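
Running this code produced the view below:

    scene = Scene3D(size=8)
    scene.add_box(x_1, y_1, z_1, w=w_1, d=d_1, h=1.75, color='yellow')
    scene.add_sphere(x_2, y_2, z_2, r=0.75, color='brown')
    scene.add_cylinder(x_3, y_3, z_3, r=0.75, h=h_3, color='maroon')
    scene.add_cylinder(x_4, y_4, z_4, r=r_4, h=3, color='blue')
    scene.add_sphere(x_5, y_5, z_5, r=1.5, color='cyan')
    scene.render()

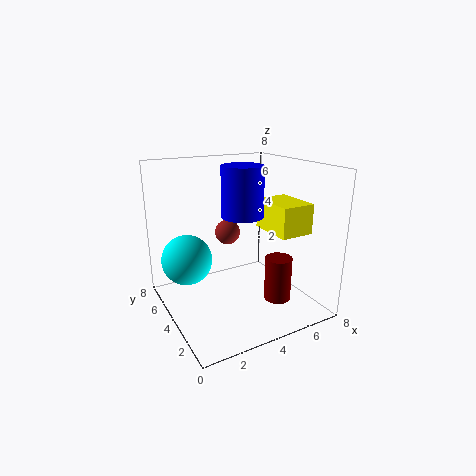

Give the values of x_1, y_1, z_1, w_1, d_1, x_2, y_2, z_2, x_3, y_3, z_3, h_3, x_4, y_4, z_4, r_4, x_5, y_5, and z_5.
x_1 = 6, y_1 = 2.5, z_1 = 4, w_1 = 2, d_1 = 2.75, x_2 = 4.25, y_2 = 5.75, z_2 = 3.75, x_3 = 5.75, y_3 = 2.5, z_3 = 0.5, h_3 = 2.5, x_4 = 5, y_4 = 5.25, z_4 = 4.75, r_4 = 1.25, x_5 = 1.75, y_5 = 6.25, z_5 = 2.25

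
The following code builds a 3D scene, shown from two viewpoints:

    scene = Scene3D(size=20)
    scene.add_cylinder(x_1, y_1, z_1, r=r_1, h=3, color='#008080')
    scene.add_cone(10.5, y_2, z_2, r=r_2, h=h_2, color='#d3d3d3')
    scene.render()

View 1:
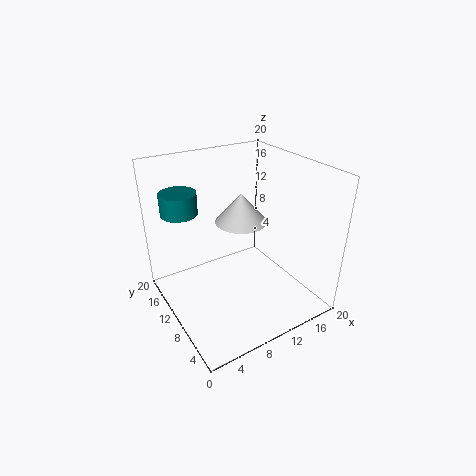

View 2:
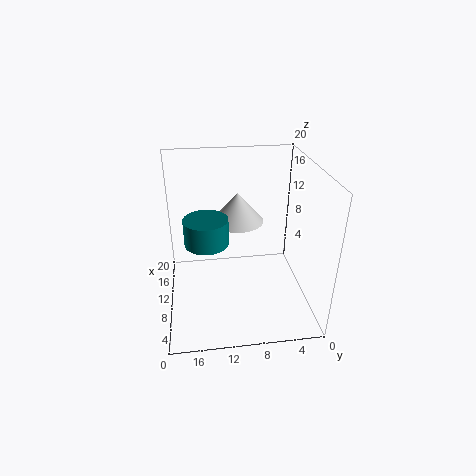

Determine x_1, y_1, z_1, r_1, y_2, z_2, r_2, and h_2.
x_1 = 3.5; y_1 = 14.5; z_1 = 13.5; r_1 = 2.5; y_2 = 10; z_2 = 12.5; r_2 = 3.5; h_2 = 4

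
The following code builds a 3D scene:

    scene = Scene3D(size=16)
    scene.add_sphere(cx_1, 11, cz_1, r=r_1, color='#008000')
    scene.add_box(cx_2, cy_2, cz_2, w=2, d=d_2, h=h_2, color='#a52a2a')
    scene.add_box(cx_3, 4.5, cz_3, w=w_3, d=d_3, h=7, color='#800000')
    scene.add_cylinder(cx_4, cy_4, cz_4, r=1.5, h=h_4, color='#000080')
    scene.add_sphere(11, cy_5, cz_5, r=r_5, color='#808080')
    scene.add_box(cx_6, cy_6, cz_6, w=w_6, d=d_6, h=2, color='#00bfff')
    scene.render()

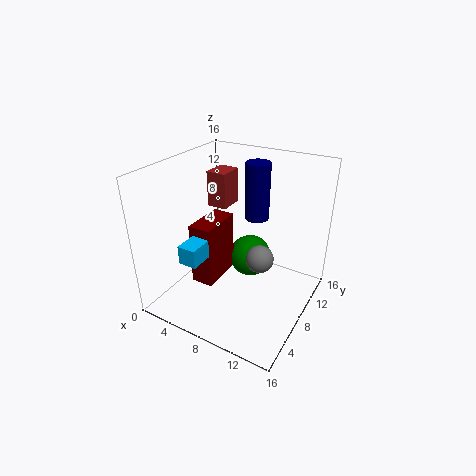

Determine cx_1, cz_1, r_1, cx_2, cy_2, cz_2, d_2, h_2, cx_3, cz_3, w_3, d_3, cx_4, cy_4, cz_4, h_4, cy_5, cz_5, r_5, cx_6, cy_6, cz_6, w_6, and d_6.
cx_1 = 8
cz_1 = 4
r_1 = 2.5
cx_2 = 6
cy_2 = 5.5
cz_2 = 12.5
d_2 = 2.5
h_2 = 3.5
cx_3 = 4
cz_3 = 3
w_3 = 2.5
d_3 = 5
cx_4 = 7.5
cy_4 = 13.5
cz_4 = 8
h_4 = 7
cy_5 = 7.5
cz_5 = 6.5
r_5 = 1.5
cx_6 = 4.5
cy_6 = 2
cz_6 = 7
w_6 = 2
d_6 = 4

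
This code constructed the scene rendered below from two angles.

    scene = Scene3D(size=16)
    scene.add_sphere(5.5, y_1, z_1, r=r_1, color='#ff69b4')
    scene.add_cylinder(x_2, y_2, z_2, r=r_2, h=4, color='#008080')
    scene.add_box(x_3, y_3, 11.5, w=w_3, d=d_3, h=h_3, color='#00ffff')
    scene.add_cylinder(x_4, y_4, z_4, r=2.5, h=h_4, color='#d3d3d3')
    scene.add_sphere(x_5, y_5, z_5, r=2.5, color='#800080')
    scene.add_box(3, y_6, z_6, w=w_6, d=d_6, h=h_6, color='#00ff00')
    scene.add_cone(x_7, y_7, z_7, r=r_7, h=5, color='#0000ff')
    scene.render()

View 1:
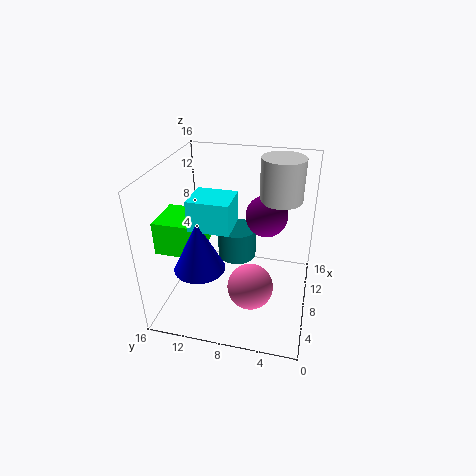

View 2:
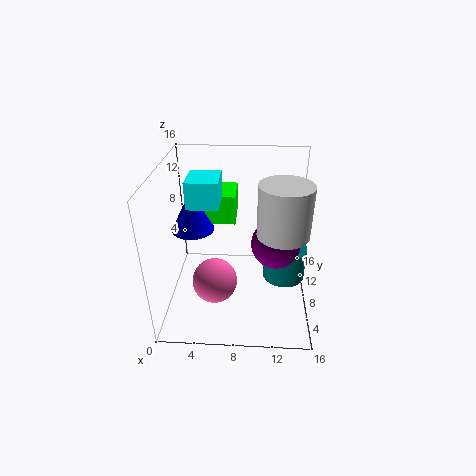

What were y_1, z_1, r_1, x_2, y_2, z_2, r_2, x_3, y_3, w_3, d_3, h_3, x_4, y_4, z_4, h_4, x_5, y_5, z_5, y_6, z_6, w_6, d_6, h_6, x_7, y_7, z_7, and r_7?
y_1 = 6; z_1 = 3.5; r_1 = 2.5; x_2 = 13.5; y_2 = 9.5; z_2 = 2; r_2 = 2.5; x_3 = 2.5; y_3 = 7.5; w_3 = 3.5; d_3 = 4; h_3 = 3; x_4 = 12.5; y_4 = 4; z_4 = 11; h_4 = 5; x_5 = 12; y_5 = 5.5; z_5 = 9; y_6 = 11; z_6 = 8; w_6 = 4.5; d_6 = 4.5; h_6 = 3.5; x_7 = 2.5; y_7 = 10.5; z_7 = 7.5; r_7 = 2.5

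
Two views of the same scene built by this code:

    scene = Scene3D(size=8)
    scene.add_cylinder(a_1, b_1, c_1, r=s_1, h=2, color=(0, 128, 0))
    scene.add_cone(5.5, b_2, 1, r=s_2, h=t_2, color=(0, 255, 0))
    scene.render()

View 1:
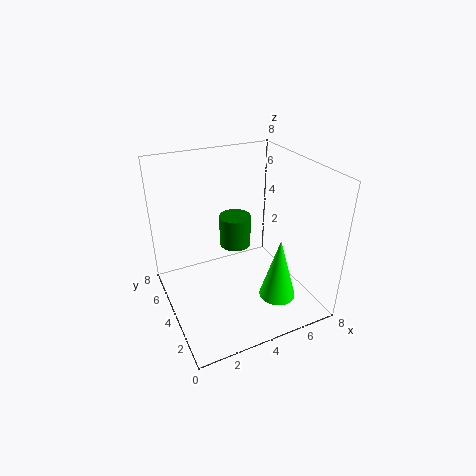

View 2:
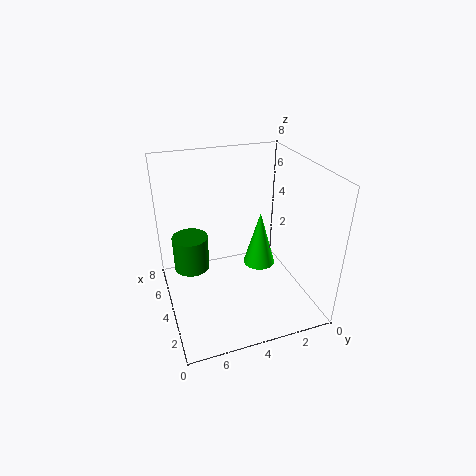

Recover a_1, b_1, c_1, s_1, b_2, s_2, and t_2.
a_1 = 5
b_1 = 6.5
c_1 = 2
s_1 = 1
b_2 = 2
s_2 = 1
t_2 = 3.5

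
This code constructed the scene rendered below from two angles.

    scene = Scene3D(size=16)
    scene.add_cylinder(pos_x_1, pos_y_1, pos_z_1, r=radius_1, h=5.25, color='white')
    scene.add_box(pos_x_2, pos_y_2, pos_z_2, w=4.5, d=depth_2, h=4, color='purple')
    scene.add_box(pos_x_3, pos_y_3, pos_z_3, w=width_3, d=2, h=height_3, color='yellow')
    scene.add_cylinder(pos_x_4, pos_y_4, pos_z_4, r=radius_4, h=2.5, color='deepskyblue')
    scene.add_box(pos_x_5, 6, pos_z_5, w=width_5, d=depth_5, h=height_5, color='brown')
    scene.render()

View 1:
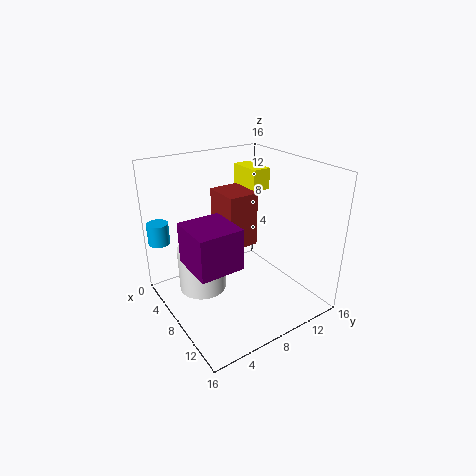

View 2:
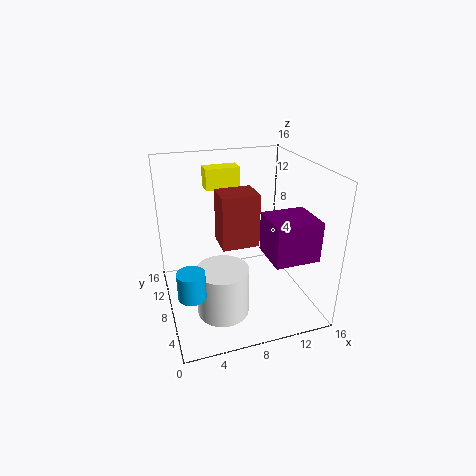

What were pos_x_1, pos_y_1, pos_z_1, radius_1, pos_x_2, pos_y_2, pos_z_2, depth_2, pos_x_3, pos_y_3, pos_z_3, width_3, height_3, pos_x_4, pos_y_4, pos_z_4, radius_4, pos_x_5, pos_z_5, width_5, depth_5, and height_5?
pos_x_1 = 5.25, pos_y_1 = 4.75, pos_z_1 = 1.25, radius_1 = 2.75, pos_x_2 = 9.25, pos_y_2 = 0.5, pos_z_2 = 8.25, depth_2 = 4.25, pos_x_3 = 5, pos_y_3 = 9.5, pos_z_3 = 13.25, width_3 = 3.75, height_3 = 2.25, pos_x_4 = 1.5, pos_y_4 = 1.25, pos_z_4 = 6.5, radius_4 = 1.25, pos_x_5 = 5.75, pos_z_5 = 7.75, width_5 = 4, depth_5 = 3.25, height_5 = 5.75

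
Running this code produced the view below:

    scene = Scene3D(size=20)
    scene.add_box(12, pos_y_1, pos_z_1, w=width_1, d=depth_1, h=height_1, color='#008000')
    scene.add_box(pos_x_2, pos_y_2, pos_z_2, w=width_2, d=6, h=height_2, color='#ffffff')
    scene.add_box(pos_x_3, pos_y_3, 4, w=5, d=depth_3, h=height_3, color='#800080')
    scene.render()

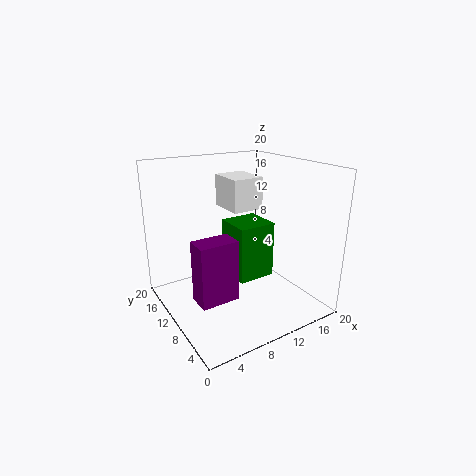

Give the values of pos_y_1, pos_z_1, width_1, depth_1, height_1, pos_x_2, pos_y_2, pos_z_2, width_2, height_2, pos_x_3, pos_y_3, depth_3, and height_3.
pos_y_1 = 12; pos_z_1 = 1; width_1 = 6; depth_1 = 6; height_1 = 9; pos_x_2 = 12; pos_y_2 = 14; pos_z_2 = 12; width_2 = 5; height_2 = 5; pos_x_3 = 2; pos_y_3 = 5; depth_3 = 3; height_3 = 8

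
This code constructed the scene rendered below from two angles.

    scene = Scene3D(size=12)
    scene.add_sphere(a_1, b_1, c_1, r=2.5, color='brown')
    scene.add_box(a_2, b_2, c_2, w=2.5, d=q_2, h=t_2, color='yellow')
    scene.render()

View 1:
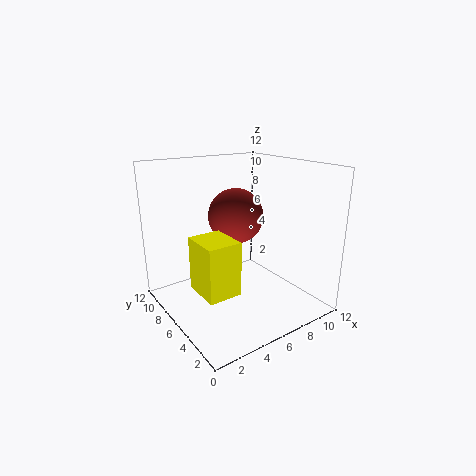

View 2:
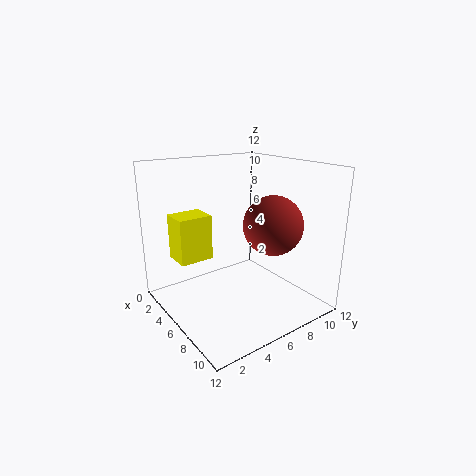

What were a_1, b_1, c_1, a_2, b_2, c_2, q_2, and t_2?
a_1 = 7.5, b_1 = 8.5, c_1 = 7, a_2 = 1, b_2 = 2, c_2 = 3.5, q_2 = 3, t_2 = 4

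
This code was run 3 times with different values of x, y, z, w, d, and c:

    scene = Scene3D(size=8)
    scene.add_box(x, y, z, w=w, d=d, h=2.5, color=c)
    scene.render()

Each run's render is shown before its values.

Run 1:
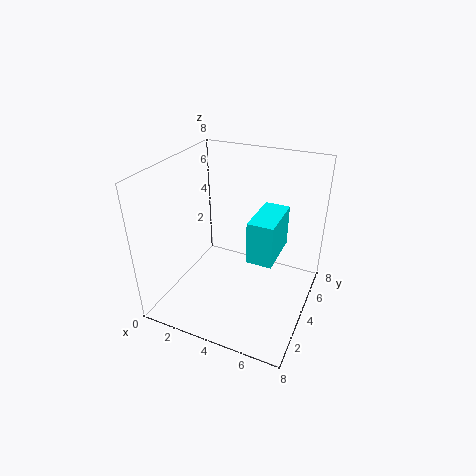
x = 4.5, y = 4, z = 2.5, w = 1.5, d = 3, c = 'cyan'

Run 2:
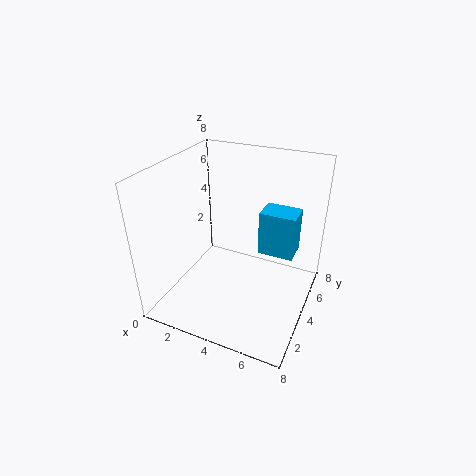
x = 5, y = 4.5, z = 3, w = 2, d = 1.5, c = 'deepskyblue'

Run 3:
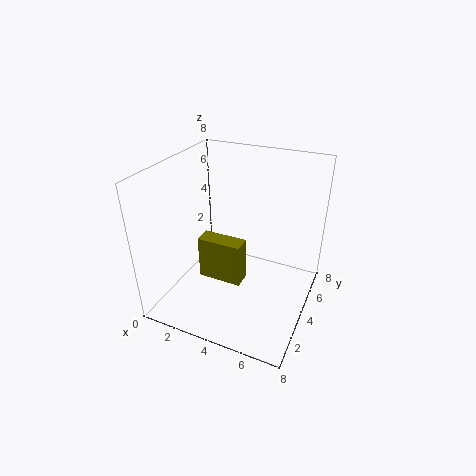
x = 2, y = 3, z = 1.5, w = 2.5, d = 1, c = 'olive'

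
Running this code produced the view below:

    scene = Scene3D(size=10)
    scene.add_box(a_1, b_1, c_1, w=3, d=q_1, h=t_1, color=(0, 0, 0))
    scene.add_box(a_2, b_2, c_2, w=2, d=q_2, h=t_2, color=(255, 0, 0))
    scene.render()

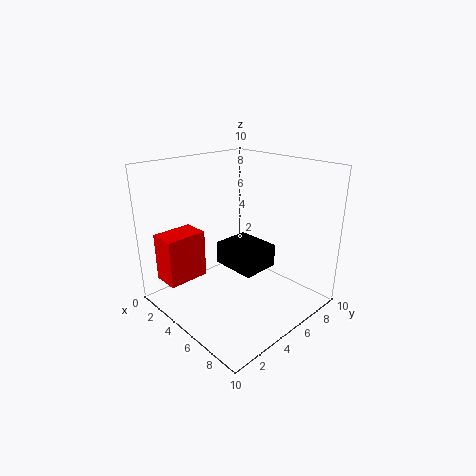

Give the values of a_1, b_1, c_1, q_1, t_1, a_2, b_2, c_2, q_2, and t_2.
a_1 = 4.5
b_1 = 3.5
c_1 = 3.5
q_1 = 2.5
t_1 = 1.5
a_2 = 0.5
b_2 = 1
c_2 = 1.5
q_2 = 3
t_2 = 3.5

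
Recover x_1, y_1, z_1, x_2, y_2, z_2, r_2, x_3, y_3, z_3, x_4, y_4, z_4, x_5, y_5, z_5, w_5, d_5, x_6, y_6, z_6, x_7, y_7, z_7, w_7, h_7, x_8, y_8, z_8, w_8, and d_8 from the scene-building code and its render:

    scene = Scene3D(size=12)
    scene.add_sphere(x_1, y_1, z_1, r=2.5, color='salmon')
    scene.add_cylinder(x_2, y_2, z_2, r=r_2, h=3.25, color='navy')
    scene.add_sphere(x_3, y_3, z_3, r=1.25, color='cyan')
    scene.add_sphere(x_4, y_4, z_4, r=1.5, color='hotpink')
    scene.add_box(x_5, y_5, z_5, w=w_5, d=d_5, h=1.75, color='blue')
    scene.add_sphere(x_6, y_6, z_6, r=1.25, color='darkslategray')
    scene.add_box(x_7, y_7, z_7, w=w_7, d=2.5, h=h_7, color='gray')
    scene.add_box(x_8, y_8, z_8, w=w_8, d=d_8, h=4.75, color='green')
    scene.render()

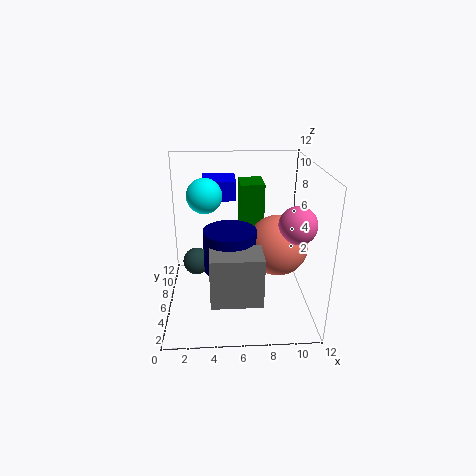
x_1 = 9.25; y_1 = 5.5; z_1 = 5.5; x_2 = 5.25; y_2 = 3.75; z_2 = 4.5; r_2 = 2; x_3 = 3.5; y_3 = 3.5; z_3 = 10.5; x_4 = 10.5; y_4 = 4.25; z_4 = 7.75; x_5 = 3; y_5 = 8.75; z_5 = 8.25; w_5 = 3; d_5 = 3.25; x_6 = 2.25; y_6 = 8.5; z_6 = 2.5; x_7 = 3.75; y_7 = 0.25; z_7 = 3.25; w_7 = 3.75; h_7 = 3.75; x_8 = 6.25; y_8 = 6.75; z_8 = 5.5; w_8 = 2; d_8 = 2.75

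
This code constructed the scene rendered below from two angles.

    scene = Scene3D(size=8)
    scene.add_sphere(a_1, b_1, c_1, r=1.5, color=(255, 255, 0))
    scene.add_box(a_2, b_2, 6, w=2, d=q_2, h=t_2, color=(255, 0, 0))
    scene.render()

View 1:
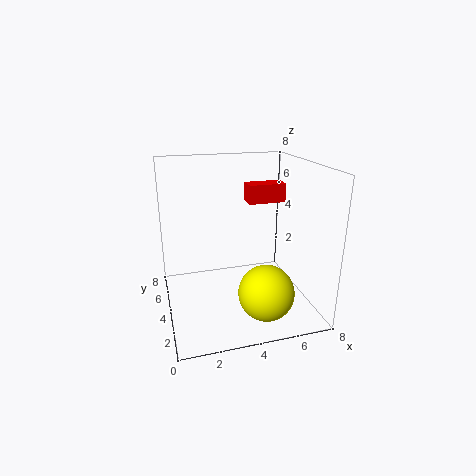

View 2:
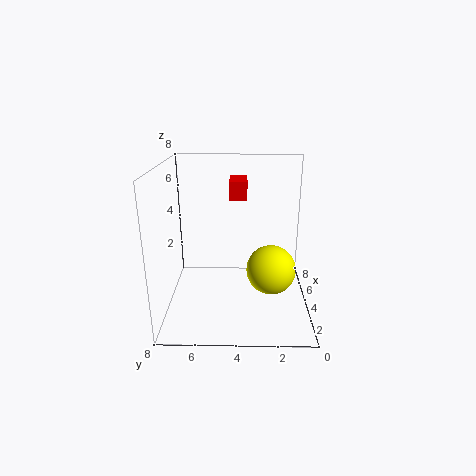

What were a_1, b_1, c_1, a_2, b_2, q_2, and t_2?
a_1 = 5, b_1 = 2, c_1 = 1.5, a_2 = 4.5, b_2 = 3.5, q_2 = 1, t_2 = 1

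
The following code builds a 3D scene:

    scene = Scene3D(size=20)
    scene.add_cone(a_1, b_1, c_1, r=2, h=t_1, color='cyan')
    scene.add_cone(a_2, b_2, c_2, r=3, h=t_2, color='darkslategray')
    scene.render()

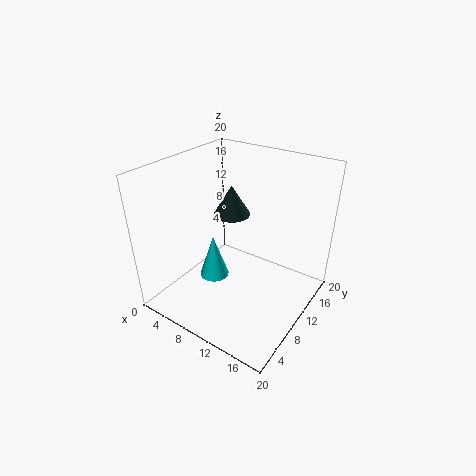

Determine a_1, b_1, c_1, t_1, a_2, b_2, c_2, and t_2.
a_1 = 8, b_1 = 7, c_1 = 5, t_1 = 6, a_2 = 4, b_2 = 17, c_2 = 9, t_2 = 5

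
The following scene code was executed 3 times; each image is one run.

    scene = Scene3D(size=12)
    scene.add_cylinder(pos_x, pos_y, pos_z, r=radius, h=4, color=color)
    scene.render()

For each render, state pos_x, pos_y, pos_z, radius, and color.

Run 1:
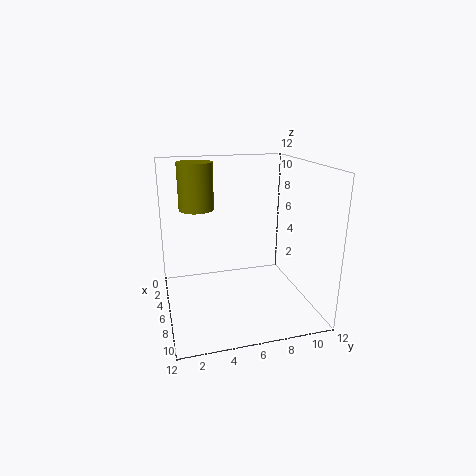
pos_x = 3.5
pos_y = 3
pos_z = 8
radius = 1.5
color = 'olive'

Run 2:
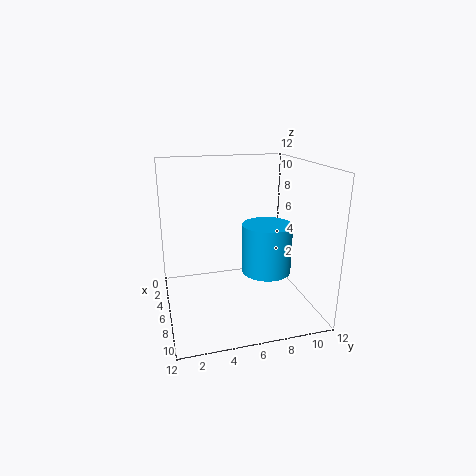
pos_x = 7.5
pos_y = 8
pos_z = 3.5
radius = 2
color = 'deepskyblue'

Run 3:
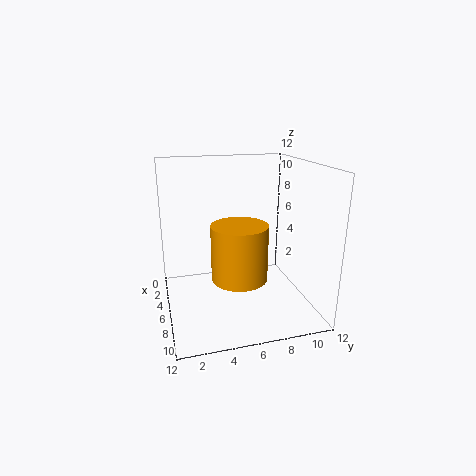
pos_x = 10
pos_y = 5
pos_z = 4.5
radius = 2
color = 'orange'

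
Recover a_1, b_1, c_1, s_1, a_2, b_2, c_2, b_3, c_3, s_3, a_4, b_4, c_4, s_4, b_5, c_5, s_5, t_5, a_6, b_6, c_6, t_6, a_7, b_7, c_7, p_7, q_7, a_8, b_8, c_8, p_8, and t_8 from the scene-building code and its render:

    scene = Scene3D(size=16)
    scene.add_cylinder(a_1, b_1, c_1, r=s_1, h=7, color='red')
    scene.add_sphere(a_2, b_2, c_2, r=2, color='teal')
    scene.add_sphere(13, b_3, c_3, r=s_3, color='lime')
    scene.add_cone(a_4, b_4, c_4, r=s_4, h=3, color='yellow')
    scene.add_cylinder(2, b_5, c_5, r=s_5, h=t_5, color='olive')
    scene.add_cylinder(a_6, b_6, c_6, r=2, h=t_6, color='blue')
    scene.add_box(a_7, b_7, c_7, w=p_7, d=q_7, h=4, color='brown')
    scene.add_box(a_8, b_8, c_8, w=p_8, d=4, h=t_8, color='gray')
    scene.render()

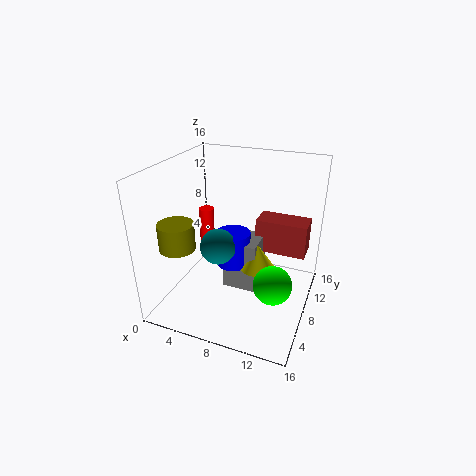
a_1 = 1
b_1 = 14
c_1 = 1
s_1 = 1
a_2 = 6
b_2 = 7
c_2 = 7
b_3 = 5
c_3 = 5
s_3 = 2
a_4 = 10
b_4 = 9
c_4 = 4
s_4 = 2
b_5 = 5
c_5 = 7
s_5 = 2
t_5 = 3
a_6 = 7
b_6 = 9
c_6 = 4
t_6 = 4
a_7 = 9
b_7 = 11
c_7 = 5
p_7 = 6
q_7 = 3
a_8 = 6
b_8 = 8
c_8 = 1
p_8 = 4
t_8 = 6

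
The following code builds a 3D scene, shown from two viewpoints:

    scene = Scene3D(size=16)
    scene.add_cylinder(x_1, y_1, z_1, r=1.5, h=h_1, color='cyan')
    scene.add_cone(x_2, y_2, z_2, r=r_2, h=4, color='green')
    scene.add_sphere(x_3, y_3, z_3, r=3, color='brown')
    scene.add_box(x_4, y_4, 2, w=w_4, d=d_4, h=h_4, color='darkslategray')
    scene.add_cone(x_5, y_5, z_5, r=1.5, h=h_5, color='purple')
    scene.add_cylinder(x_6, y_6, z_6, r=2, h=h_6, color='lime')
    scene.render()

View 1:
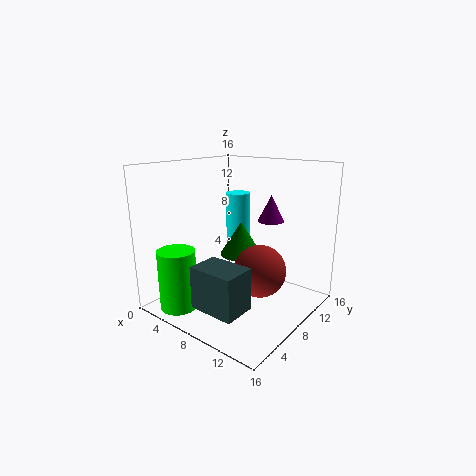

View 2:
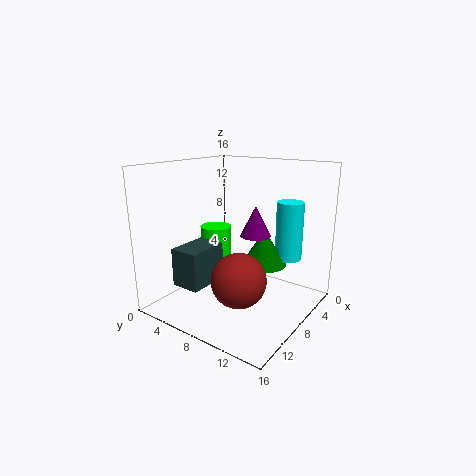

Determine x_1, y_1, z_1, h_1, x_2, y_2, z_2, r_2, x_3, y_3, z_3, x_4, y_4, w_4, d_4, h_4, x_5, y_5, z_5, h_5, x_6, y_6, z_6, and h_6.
x_1 = 4.5; y_1 = 12.5; z_1 = 5.5; h_1 = 6.5; x_2 = 6.5; y_2 = 10.5; z_2 = 5; r_2 = 2.5; x_3 = 10; y_3 = 9.5; z_3 = 4; x_4 = 7; y_4 = 1.5; w_4 = 5; d_4 = 3.5; h_4 = 4.5; x_5 = 10; y_5 = 11.5; z_5 = 9.5; h_5 = 3; x_6 = 4.5; y_6 = 2; z_6 = 1; h_6 = 6.5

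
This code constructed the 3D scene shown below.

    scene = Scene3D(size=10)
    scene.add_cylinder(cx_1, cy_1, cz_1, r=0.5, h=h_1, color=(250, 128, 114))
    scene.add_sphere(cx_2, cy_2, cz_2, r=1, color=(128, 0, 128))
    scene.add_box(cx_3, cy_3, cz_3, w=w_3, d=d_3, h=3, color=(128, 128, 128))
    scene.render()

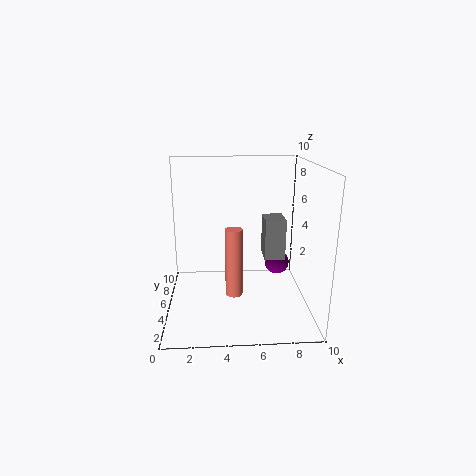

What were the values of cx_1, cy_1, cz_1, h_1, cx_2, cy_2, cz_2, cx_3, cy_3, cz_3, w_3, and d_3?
cx_1 = 4.5
cy_1 = 1
cz_1 = 3
h_1 = 4
cx_2 = 8.5
cy_2 = 8.5
cz_2 = 1.5
cx_3 = 7
cy_3 = 5.5
cz_3 = 3
w_3 = 1.5
d_3 = 2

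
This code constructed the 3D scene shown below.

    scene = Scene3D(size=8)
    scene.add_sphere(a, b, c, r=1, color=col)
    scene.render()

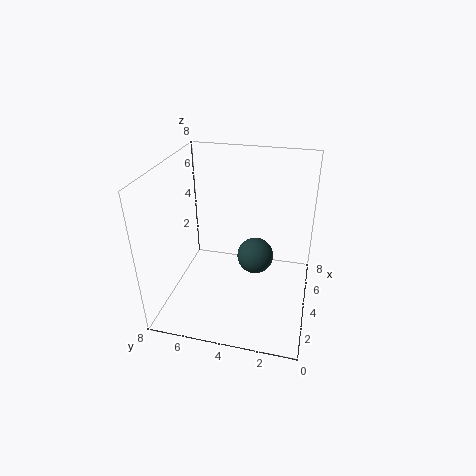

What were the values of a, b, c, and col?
a = 4
b = 3
c = 3
col = 'darkslategray'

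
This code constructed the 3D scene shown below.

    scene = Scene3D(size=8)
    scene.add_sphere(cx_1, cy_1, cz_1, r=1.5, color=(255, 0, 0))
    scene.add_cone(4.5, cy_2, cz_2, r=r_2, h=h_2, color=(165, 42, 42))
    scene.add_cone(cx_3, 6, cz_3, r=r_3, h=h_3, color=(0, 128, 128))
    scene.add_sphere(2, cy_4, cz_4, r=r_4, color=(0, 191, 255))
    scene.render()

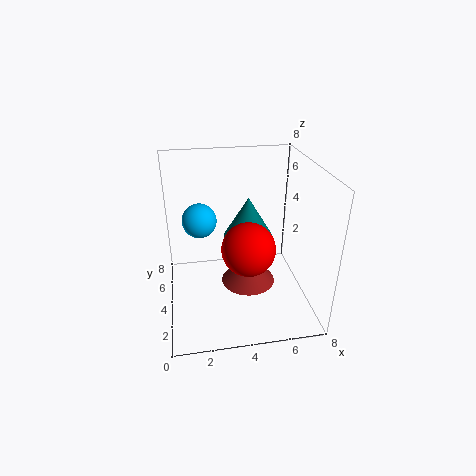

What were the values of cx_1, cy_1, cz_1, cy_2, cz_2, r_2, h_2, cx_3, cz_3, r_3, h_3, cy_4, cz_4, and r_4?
cx_1 = 4.5
cy_1 = 3.5
cz_1 = 3.5
cy_2 = 3.5
cz_2 = 1.5
r_2 = 1.5
h_2 = 1.5
cx_3 = 5
cz_3 = 3
r_3 = 1.5
h_3 = 2.5
cy_4 = 5.5
cz_4 = 4.5
r_4 = 1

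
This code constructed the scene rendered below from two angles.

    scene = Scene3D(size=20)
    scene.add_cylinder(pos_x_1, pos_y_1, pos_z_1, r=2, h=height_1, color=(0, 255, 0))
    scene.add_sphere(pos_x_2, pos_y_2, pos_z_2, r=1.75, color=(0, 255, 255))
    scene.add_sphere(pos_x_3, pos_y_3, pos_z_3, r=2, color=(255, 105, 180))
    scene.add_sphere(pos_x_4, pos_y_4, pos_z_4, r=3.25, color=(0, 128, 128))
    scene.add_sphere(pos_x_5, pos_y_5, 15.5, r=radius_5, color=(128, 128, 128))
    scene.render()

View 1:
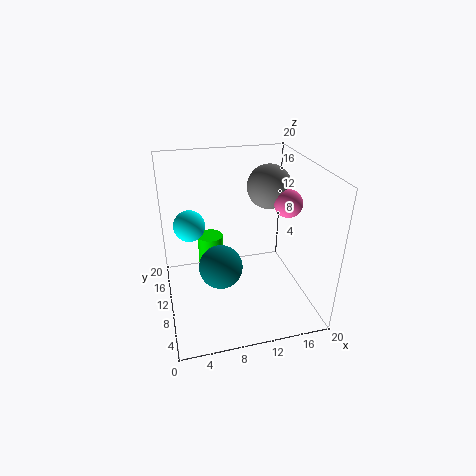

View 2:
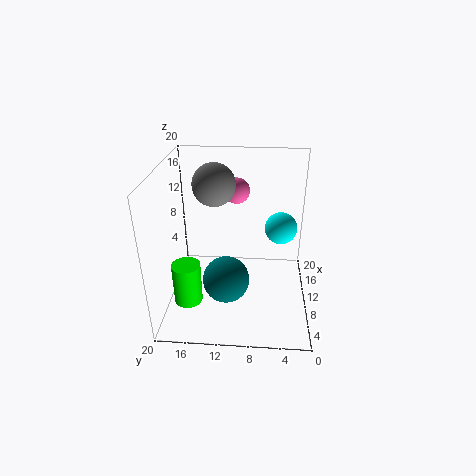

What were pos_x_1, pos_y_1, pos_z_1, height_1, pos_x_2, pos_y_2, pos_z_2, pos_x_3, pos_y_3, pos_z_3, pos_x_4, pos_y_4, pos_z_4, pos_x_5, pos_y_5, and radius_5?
pos_x_1 = 7.25
pos_y_1 = 17
pos_z_1 = 1
height_1 = 6
pos_x_2 = 3
pos_y_2 = 4.75
pos_z_2 = 15.5
pos_x_3 = 17.5
pos_y_3 = 10.75
pos_z_3 = 14
pos_x_4 = 7.75
pos_y_4 = 11.5
pos_z_4 = 4.5
pos_x_5 = 15.75
pos_y_5 = 14
radius_5 = 3.25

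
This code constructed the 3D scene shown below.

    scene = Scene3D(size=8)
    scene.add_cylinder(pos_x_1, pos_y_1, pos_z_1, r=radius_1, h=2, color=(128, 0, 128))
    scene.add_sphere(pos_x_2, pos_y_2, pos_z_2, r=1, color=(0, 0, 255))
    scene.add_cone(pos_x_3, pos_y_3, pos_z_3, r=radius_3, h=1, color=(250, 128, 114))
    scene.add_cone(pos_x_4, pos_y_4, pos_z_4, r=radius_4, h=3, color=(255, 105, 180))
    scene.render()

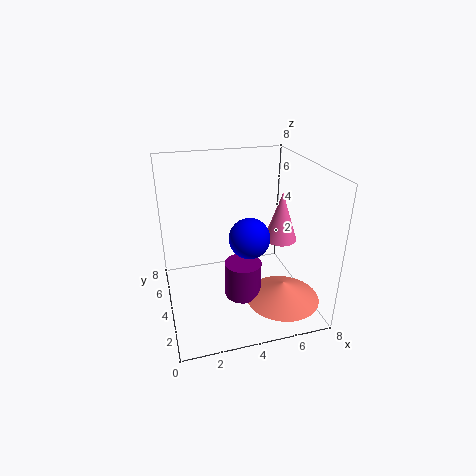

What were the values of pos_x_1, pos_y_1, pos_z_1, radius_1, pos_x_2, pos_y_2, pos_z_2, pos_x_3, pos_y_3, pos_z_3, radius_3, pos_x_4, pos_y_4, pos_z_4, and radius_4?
pos_x_1 = 4
pos_y_1 = 3
pos_z_1 = 1
radius_1 = 1
pos_x_2 = 4
pos_y_2 = 2
pos_z_2 = 5
pos_x_3 = 6
pos_y_3 = 2
pos_z_3 = 1
radius_3 = 2
pos_x_4 = 7
pos_y_4 = 5
pos_z_4 = 3
radius_4 = 1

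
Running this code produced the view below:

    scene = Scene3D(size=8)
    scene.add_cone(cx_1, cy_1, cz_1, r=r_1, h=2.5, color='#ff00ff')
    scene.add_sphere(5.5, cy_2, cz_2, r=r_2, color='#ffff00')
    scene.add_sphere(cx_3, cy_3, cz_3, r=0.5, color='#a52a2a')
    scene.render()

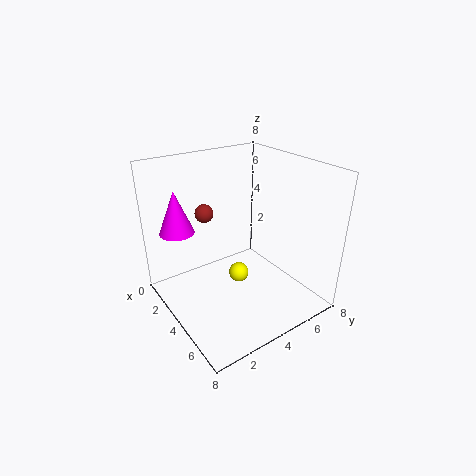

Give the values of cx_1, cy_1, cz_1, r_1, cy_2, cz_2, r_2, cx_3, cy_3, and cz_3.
cx_1 = 1.5
cy_1 = 1.5
cz_1 = 4
r_1 = 1
cy_2 = 3
cz_2 = 3
r_2 = 0.5
cx_3 = 3
cy_3 = 2.5
cz_3 = 5.5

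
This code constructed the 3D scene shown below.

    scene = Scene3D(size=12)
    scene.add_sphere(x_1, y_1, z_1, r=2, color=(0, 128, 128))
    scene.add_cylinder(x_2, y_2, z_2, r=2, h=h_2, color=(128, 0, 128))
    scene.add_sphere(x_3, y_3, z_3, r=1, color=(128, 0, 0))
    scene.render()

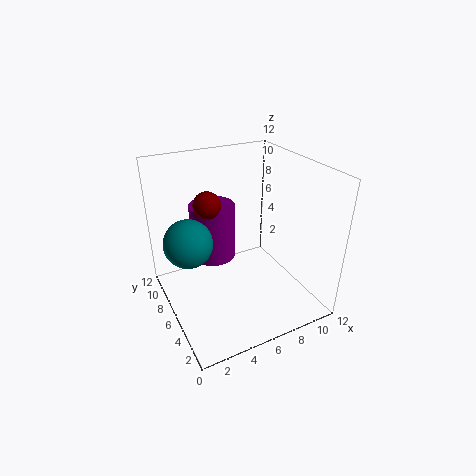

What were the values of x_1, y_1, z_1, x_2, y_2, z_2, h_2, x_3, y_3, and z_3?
x_1 = 2, y_1 = 7, z_1 = 6, x_2 = 5, y_2 = 9, z_2 = 3, h_2 = 5, x_3 = 3, y_3 = 5, z_3 = 10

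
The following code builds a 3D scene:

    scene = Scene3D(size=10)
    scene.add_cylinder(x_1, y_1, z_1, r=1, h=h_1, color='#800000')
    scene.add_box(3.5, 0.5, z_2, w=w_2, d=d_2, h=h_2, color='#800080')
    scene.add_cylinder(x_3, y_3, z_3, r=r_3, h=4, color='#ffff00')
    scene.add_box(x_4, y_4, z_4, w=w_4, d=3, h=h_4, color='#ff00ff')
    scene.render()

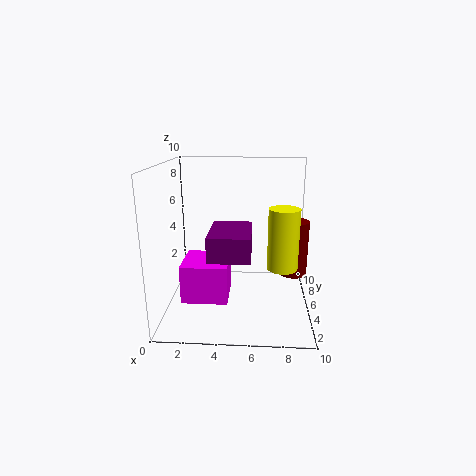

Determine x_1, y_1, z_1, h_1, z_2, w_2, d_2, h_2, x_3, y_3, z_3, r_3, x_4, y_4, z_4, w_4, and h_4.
x_1 = 9
y_1 = 6
z_1 = 2
h_1 = 4
z_2 = 5
w_2 = 2.5
d_2 = 3.5
h_2 = 1.5
x_3 = 8
y_3 = 3.5
z_3 = 3.5
r_3 = 1
x_4 = 1.5
y_4 = 2
z_4 = 1.5
w_4 = 3
h_4 = 2.5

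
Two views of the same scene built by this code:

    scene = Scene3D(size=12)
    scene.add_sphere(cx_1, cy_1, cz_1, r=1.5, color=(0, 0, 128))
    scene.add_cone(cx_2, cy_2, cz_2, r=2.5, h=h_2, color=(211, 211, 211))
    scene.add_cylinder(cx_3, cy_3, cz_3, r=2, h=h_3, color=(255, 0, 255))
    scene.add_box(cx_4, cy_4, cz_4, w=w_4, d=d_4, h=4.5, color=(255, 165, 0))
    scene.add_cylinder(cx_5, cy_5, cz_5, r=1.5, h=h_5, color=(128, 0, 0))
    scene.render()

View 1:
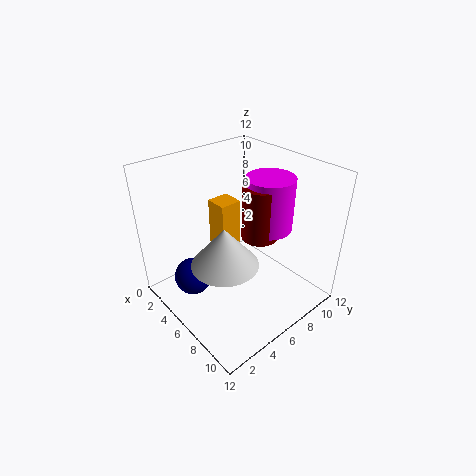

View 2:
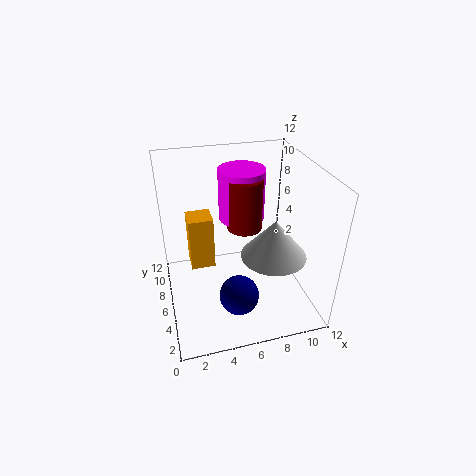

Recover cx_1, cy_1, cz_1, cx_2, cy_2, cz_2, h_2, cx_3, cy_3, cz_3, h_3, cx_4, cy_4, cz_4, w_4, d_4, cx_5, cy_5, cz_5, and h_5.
cx_1 = 5
cy_1 = 2
cz_1 = 3.5
cx_2 = 8
cy_2 = 3
cz_2 = 6
h_2 = 3
cx_3 = 7
cy_3 = 8.5
cz_3 = 6.5
h_3 = 4.5
cx_4 = 2
cy_4 = 6
cz_4 = 3.5
w_4 = 2
d_4 = 2
cx_5 = 7
cy_5 = 7.5
cz_5 = 6
h_5 = 4.5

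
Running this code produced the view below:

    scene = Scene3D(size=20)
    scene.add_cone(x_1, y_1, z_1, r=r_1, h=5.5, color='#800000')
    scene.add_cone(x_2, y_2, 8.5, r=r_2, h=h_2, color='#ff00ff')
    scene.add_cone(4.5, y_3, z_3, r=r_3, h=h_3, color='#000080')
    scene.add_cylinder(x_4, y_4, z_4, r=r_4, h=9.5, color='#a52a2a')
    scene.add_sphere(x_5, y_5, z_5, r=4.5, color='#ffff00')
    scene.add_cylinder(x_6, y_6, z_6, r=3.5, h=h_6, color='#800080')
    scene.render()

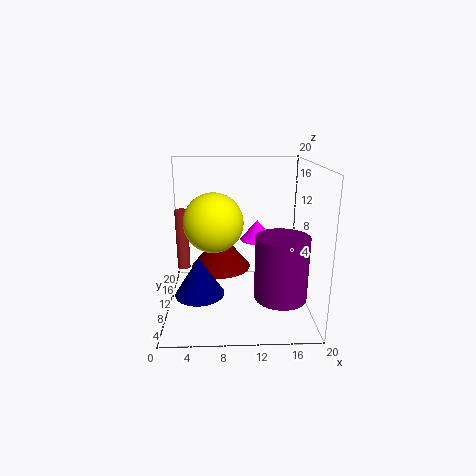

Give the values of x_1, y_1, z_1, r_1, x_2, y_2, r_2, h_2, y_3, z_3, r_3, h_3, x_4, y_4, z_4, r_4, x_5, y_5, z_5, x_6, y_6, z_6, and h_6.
x_1 = 7.5, y_1 = 14, z_1 = 4, r_1 = 4.5, x_2 = 13, y_2 = 13.5, r_2 = 2.5, h_2 = 3, y_3 = 9, z_3 = 2, r_3 = 3.5, h_3 = 5.5, x_4 = 1.5, y_4 = 16, z_4 = 3, r_4 = 1, x_5 = 6.5, y_5 = 14, z_5 = 11, x_6 = 15.5, y_6 = 6, z_6 = 3, h_6 = 8.5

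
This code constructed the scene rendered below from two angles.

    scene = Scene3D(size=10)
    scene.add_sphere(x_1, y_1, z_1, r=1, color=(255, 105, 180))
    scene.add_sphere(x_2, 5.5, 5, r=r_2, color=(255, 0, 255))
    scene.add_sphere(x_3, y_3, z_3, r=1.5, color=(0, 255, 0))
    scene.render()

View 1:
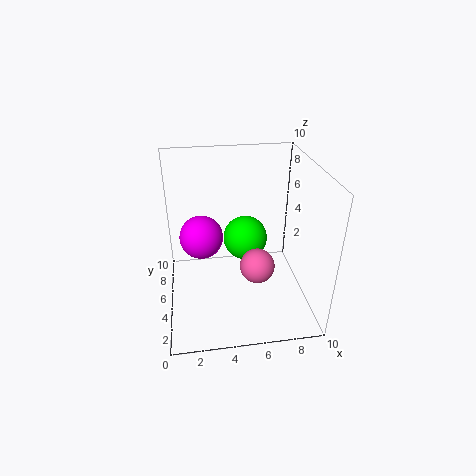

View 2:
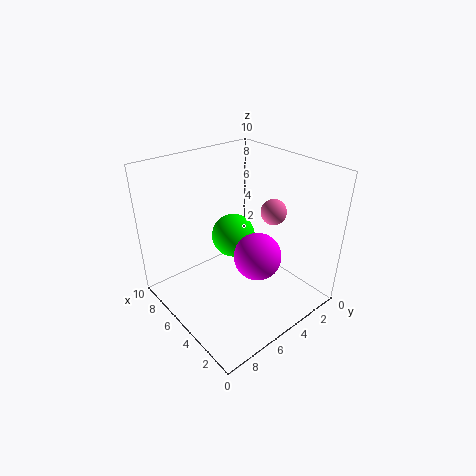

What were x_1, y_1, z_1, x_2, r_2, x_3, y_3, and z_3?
x_1 = 5.5
y_1 = 1
z_1 = 5.5
x_2 = 2.5
r_2 = 1.5
x_3 = 5.5
y_3 = 5
z_3 = 5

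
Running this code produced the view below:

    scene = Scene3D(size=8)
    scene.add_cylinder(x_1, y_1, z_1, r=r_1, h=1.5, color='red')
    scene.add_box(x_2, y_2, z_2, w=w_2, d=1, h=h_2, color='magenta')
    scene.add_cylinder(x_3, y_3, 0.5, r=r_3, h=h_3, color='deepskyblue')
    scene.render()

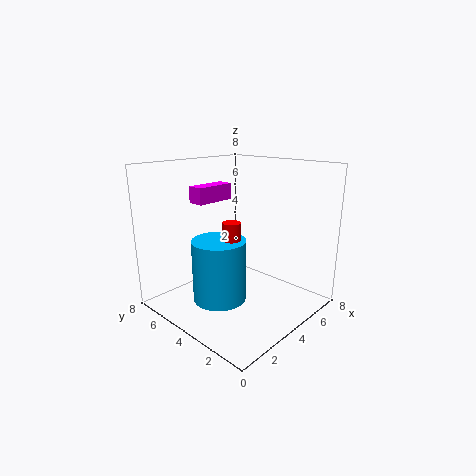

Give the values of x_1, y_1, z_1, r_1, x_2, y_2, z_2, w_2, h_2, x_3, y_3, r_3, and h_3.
x_1 = 3.5, y_1 = 4, z_1 = 3.5, r_1 = 0.5, x_2 = 3.5, y_2 = 6.5, z_2 = 5.5, w_2 = 2.5, h_2 = 1, x_3 = 3, y_3 = 4.5, r_3 = 1.5, h_3 = 3.5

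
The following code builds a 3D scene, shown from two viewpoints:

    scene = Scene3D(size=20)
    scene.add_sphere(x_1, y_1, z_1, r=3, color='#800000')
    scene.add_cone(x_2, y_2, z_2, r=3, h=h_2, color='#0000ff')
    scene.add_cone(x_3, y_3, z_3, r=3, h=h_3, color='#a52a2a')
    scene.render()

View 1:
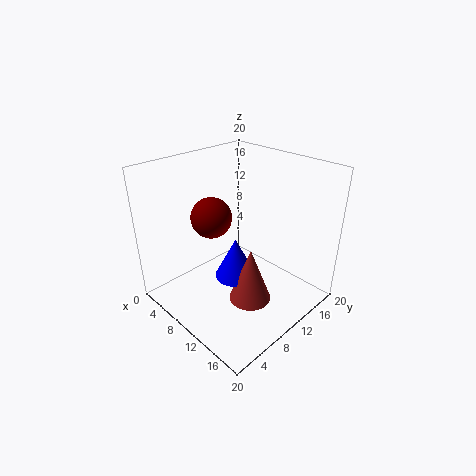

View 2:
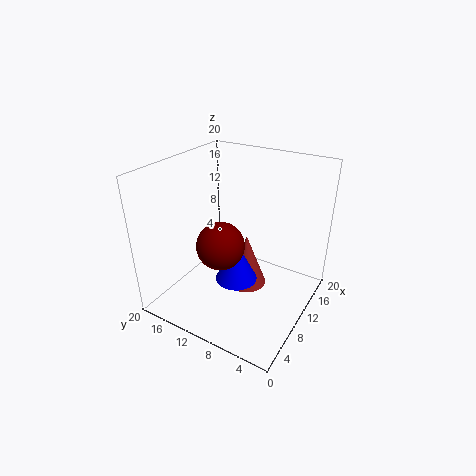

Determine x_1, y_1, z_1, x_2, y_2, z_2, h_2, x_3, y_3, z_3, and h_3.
x_1 = 5; y_1 = 9.5; z_1 = 11.5; x_2 = 9.5; y_2 = 10; z_2 = 3.5; h_2 = 6; x_3 = 12.5; y_3 = 10; z_3 = 1; h_3 = 8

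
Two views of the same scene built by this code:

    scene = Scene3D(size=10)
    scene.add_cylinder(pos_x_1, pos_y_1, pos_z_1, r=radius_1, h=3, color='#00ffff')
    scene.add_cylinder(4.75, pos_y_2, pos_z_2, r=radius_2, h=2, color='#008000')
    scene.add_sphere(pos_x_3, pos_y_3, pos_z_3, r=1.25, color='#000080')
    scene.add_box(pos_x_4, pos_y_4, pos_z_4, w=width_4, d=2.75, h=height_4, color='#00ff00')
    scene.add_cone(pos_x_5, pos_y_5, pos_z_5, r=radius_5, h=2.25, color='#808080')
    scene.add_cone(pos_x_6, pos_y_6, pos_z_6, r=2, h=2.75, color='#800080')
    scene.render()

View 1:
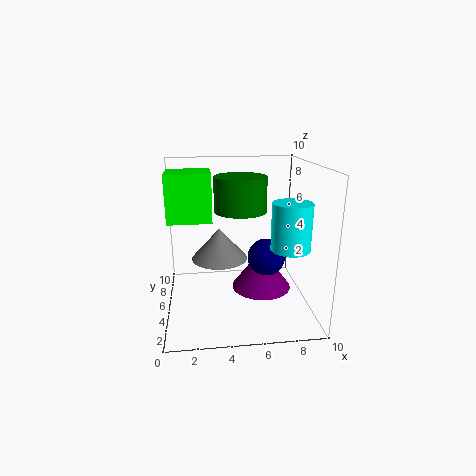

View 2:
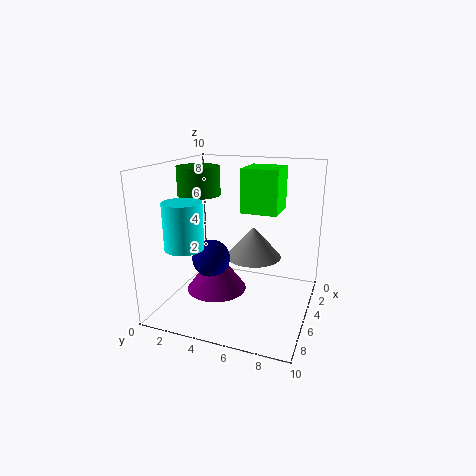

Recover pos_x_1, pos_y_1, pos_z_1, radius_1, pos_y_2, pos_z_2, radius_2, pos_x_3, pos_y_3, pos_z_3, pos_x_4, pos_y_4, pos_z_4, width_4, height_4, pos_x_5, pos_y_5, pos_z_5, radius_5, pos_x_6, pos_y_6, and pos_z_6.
pos_x_1 = 8; pos_y_1 = 2.5; pos_z_1 = 5; radius_1 = 1.25; pos_y_2 = 2; pos_z_2 = 7.75; radius_2 = 1.5; pos_x_3 = 6.75; pos_y_3 = 3.75; pos_z_3 = 4; pos_x_4 = 0.25; pos_y_4 = 4.5; pos_z_4 = 6.25; width_4 = 3; height_4 = 3.25; pos_x_5 = 3.75; pos_y_5 = 5.75; pos_z_5 = 3.25; radius_5 = 2; pos_x_6 = 6.5; pos_y_6 = 4; pos_z_6 = 1.75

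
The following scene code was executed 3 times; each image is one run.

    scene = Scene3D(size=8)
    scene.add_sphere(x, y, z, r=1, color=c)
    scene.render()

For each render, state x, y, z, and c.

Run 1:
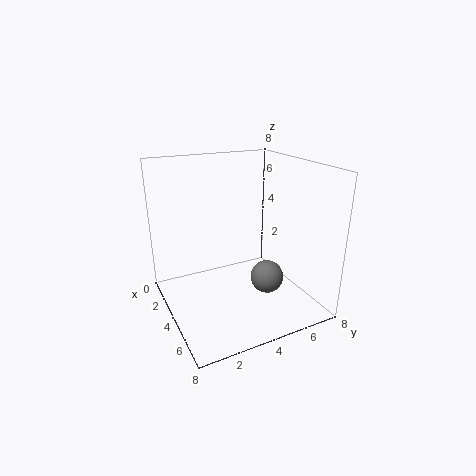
x = 4, y = 6, z = 1, c = 'gray'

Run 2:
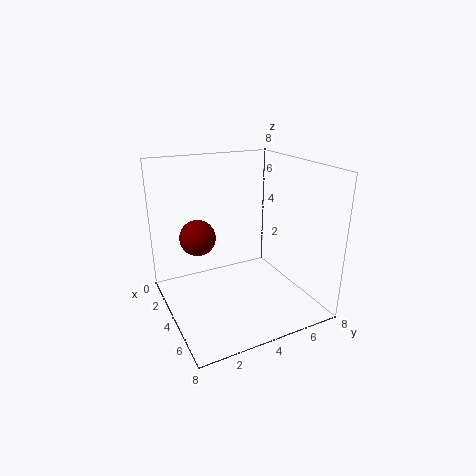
x = 3, y = 2, z = 4, c = 'maroon'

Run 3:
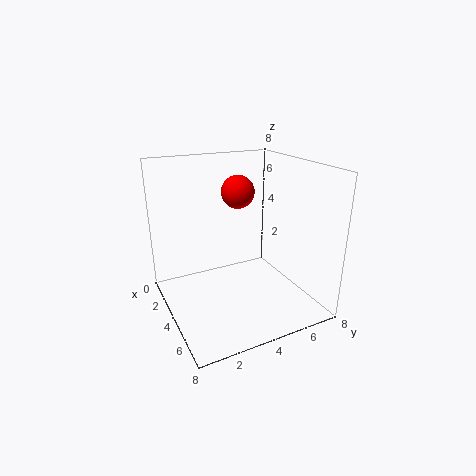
x = 2, y = 5, z = 6, c = 'red'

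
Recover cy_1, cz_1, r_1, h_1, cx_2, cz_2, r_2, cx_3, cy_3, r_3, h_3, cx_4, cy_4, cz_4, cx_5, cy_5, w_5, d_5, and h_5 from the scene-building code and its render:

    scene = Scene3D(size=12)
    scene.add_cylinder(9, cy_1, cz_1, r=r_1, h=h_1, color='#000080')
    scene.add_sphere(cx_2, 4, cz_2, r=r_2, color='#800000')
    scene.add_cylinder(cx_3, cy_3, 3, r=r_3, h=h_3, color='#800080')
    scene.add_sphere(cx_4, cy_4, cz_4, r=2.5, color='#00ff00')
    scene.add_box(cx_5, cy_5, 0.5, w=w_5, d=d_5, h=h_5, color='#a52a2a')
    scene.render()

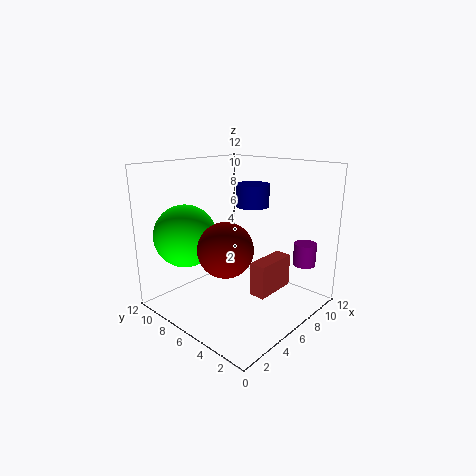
cy_1 = 7, cz_1 = 8, r_1 = 1.5, h_1 = 2, cx_2 = 2.5, cz_2 = 6.5, r_2 = 2, cx_3 = 11, cy_3 = 2.5, r_3 = 1, h_3 = 2, cx_4 = 2.5, cy_4 = 8.5, cz_4 = 6.5, cx_5 = 7, cy_5 = 4, w_5 = 4, d_5 = 1.5, h_5 = 3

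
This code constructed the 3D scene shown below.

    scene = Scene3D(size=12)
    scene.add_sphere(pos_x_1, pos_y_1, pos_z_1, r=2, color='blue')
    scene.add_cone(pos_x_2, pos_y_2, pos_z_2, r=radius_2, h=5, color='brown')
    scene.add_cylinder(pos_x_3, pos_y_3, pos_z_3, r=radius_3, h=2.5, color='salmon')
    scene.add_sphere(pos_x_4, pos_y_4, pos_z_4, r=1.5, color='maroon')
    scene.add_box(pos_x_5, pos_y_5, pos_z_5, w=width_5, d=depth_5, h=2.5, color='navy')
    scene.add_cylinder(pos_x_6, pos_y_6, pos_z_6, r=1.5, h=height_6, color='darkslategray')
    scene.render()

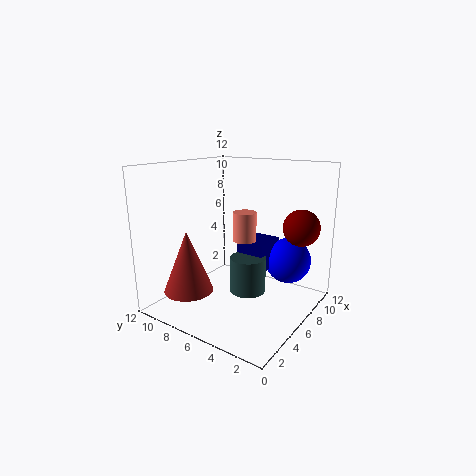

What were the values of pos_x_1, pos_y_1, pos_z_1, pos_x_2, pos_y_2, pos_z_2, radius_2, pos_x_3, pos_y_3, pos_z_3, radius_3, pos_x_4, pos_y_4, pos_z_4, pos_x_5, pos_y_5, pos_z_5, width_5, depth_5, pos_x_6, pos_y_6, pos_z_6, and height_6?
pos_x_1 = 9.5; pos_y_1 = 3; pos_z_1 = 3.5; pos_x_2 = 2.5; pos_y_2 = 8.5; pos_z_2 = 2; radius_2 = 2; pos_x_3 = 7; pos_y_3 = 6; pos_z_3 = 5.5; radius_3 = 1; pos_x_4 = 8.5; pos_y_4 = 1.5; pos_z_4 = 7; pos_x_5 = 6.5; pos_y_5 = 4; pos_z_5 = 3; width_5 = 3; depth_5 = 2.5; pos_x_6 = 6; pos_y_6 = 5; pos_z_6 = 1.5; height_6 = 3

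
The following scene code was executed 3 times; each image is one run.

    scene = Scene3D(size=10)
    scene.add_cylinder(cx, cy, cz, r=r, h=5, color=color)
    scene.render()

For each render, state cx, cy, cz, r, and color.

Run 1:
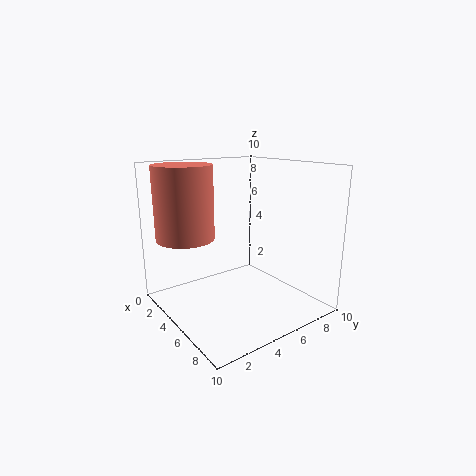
cx = 3; cy = 2; cz = 5; r = 2; color = 'salmon'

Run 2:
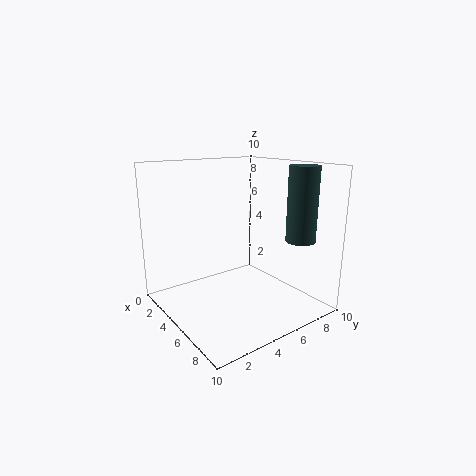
cx = 8; cy = 8; cz = 5; r = 1; color = 'darkslategray'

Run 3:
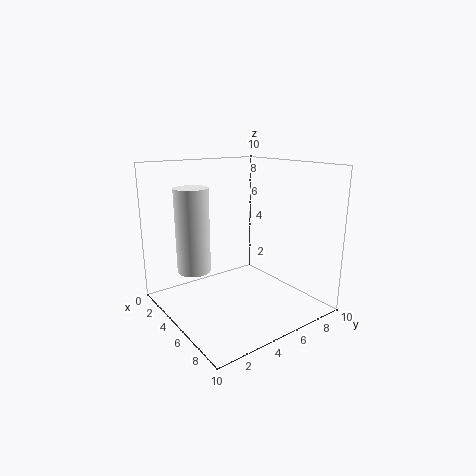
cx = 6; cy = 1; cz = 4; r = 1; color = 'white'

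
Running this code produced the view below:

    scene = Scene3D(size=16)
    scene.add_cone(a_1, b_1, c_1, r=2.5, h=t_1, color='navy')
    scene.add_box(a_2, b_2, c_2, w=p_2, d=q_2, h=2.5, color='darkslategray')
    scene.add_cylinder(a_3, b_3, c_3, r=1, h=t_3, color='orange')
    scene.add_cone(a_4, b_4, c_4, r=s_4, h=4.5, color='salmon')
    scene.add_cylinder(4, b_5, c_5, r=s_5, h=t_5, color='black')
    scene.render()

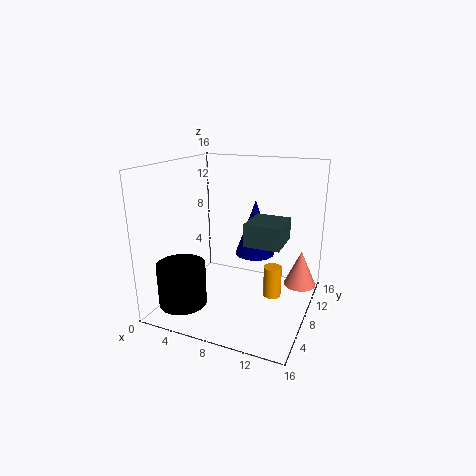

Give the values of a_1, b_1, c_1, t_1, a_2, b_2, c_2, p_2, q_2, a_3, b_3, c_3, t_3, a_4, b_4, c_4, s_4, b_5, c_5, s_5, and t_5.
a_1 = 8, b_1 = 13.5, c_1 = 4, t_1 = 7, a_2 = 9, b_2 = 7, c_2 = 7.5, p_2 = 4, q_2 = 4.5, a_3 = 12, b_3 = 8.5, c_3 = 1.5, t_3 = 3.5, a_4 = 14, b_4 = 14, c_4 = 0.5, s_4 = 2, b_5 = 2.5, c_5 = 2, s_5 = 2.5, t_5 = 4.5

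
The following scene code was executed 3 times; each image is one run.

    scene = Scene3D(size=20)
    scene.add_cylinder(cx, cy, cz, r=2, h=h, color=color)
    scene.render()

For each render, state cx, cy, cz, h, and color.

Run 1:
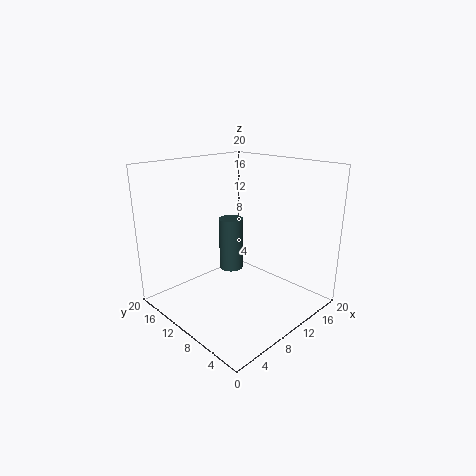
cx = 15.25; cy = 17; cz = 1.25; h = 8.75; color = 'darkslategray'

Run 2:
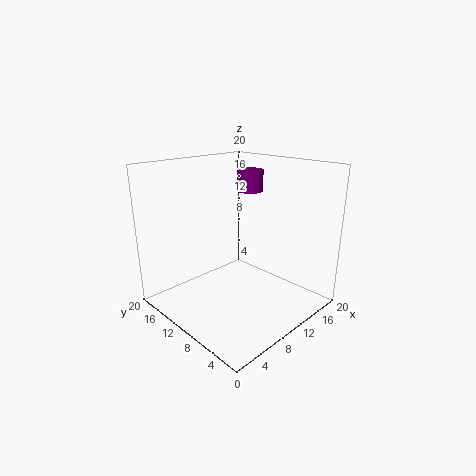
cx = 16.25; cy = 13.75; cz = 15; h = 3.25; color = 'purple'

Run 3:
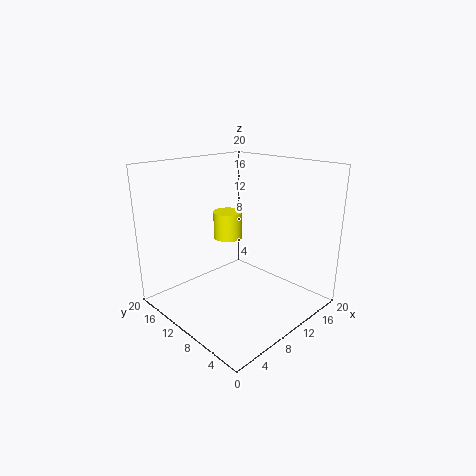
cx = 9.75; cy = 11.75; cz = 9.75; h = 3.75; color = 'yellow'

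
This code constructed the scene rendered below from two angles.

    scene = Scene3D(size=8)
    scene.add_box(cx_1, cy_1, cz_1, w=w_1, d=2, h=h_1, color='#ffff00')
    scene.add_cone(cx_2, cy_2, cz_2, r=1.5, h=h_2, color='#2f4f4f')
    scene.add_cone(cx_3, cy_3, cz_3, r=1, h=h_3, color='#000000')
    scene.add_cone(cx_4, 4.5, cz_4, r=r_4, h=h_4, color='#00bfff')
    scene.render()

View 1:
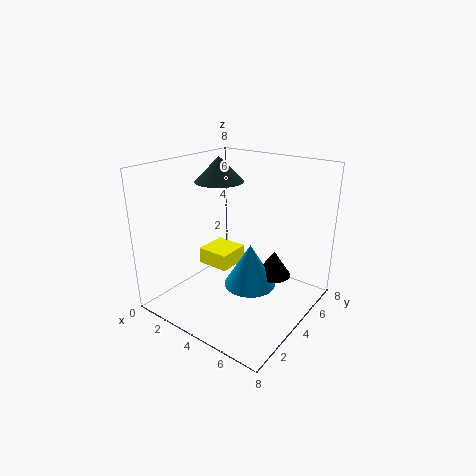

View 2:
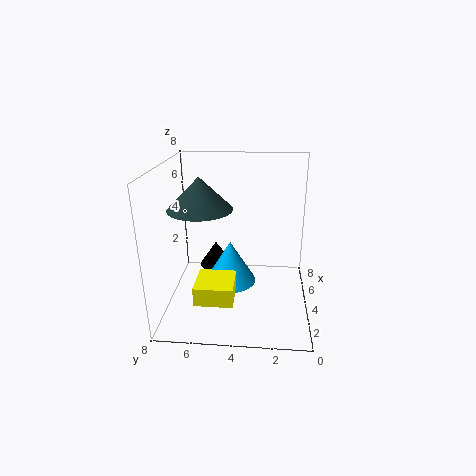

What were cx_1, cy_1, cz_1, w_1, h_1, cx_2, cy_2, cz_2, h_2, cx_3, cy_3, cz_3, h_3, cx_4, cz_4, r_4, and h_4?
cx_1 = 1; cy_1 = 4; cz_1 = 1.5; w_1 = 2; h_1 = 1; cx_2 = 1.5; cy_2 = 5.5; cz_2 = 6.5; h_2 = 1.5; cx_3 = 5.5; cy_3 = 5.5; cz_3 = 1.5; h_3 = 1.5; cx_4 = 4.5; cz_4 = 1; r_4 = 1.5; h_4 = 2.5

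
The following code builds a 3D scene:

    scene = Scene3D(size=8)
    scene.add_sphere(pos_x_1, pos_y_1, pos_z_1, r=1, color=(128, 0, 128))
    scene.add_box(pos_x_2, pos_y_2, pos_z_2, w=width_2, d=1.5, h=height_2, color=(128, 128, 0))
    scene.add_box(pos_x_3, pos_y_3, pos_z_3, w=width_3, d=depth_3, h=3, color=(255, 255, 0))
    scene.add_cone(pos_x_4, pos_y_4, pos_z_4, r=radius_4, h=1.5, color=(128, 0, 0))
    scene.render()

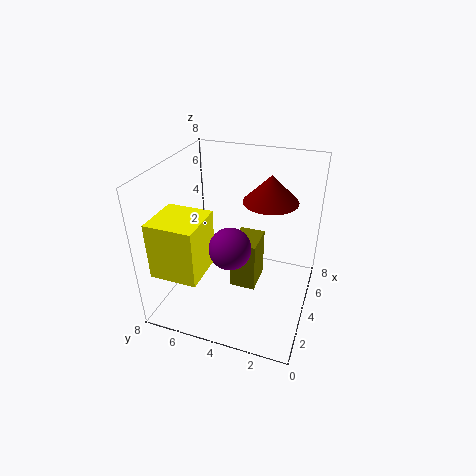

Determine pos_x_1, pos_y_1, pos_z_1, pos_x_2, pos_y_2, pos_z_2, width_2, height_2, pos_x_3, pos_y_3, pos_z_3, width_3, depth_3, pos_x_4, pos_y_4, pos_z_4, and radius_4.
pos_x_1 = 1.5; pos_y_1 = 3.5; pos_z_1 = 5; pos_x_2 = 4; pos_y_2 = 3; pos_z_2 = 0.5; width_2 = 2; height_2 = 3; pos_x_3 = 0.5; pos_y_3 = 5; pos_z_3 = 3; width_3 = 2.5; depth_3 = 2.5; pos_x_4 = 5; pos_y_4 = 2.5; pos_z_4 = 6; radius_4 = 1.5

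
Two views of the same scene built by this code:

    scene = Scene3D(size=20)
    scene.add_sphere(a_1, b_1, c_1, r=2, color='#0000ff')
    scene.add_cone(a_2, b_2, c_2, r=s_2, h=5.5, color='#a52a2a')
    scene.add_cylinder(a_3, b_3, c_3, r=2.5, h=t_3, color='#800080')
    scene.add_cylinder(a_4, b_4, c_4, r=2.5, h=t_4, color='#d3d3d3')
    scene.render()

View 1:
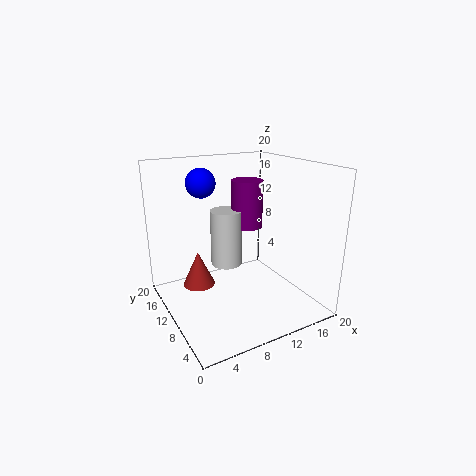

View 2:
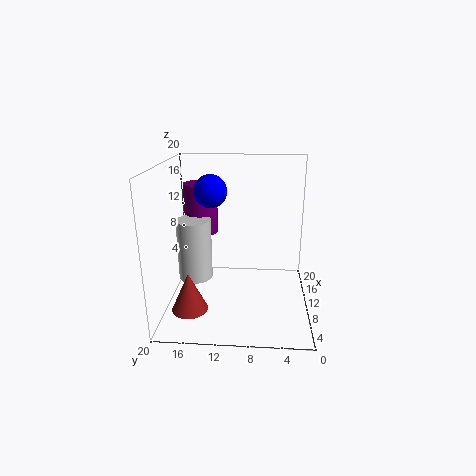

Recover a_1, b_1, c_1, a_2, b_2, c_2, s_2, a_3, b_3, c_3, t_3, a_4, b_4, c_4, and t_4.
a_1 = 6
b_1 = 13
c_1 = 17.5
a_2 = 6.5
b_2 = 16.5
c_2 = 0.5
s_2 = 2.5
a_3 = 15
b_3 = 16
c_3 = 9
t_3 = 7.5
a_4 = 11.5
b_4 = 16.5
c_4 = 3
t_4 = 9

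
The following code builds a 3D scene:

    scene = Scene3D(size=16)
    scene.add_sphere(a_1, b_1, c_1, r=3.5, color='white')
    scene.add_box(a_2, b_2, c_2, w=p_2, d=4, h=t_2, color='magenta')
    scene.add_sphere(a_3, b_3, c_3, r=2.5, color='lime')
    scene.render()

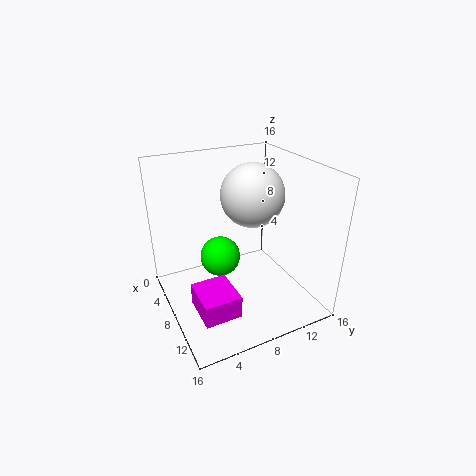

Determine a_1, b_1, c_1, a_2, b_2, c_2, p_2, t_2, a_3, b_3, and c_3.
a_1 = 7.5, b_1 = 10, c_1 = 12.5, a_2 = 8.5, b_2 = 2, c_2 = 1.5, p_2 = 4.5, t_2 = 2.5, a_3 = 4, b_3 = 7.5, c_3 = 3.5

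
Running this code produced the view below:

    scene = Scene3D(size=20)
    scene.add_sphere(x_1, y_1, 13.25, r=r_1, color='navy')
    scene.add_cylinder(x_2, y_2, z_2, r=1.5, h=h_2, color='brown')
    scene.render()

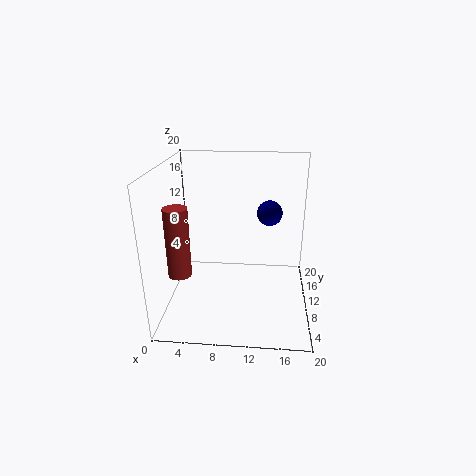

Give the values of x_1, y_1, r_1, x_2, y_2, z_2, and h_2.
x_1 = 14.25
y_1 = 11.5
r_1 = 1.75
x_2 = 3
y_2 = 4.75
z_2 = 7
h_2 = 9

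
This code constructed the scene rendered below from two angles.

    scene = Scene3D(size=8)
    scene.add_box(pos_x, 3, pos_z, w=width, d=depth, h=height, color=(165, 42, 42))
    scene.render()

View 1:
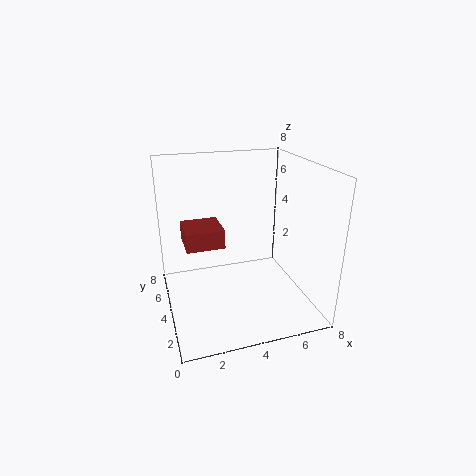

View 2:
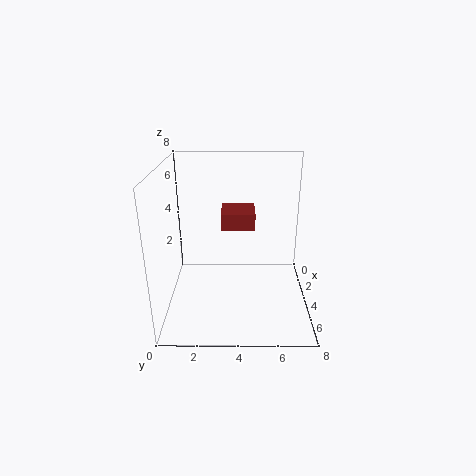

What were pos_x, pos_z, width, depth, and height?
pos_x = 1, pos_z = 4, width = 2, depth = 2, height = 1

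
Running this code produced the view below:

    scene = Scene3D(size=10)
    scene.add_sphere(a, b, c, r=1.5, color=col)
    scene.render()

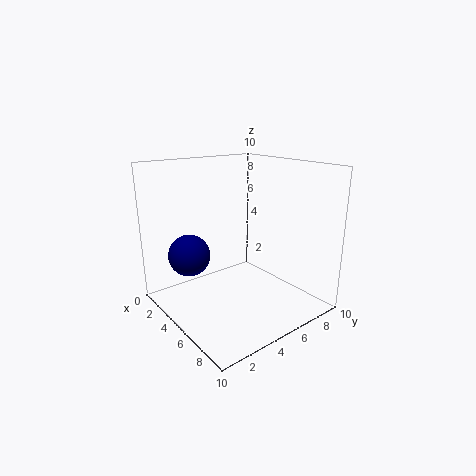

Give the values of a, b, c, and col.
a = 2.5; b = 2.5; c = 3.5; col = 'navy'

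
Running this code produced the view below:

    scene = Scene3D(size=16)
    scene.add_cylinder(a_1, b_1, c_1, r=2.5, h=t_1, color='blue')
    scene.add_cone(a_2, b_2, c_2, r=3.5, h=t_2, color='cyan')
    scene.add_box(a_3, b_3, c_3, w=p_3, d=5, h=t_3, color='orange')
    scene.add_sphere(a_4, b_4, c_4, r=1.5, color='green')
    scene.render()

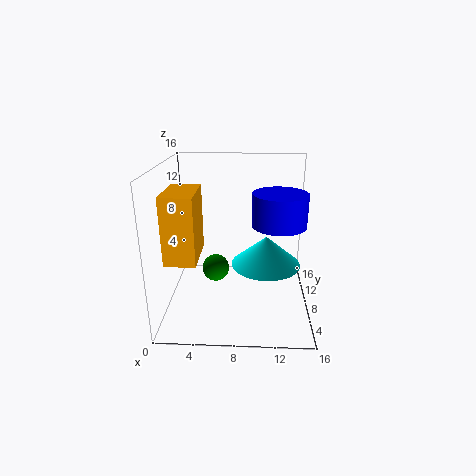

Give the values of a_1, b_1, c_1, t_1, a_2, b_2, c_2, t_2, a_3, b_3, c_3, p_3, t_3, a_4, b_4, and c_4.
a_1 = 12; b_1 = 3; c_1 = 11.5; t_1 = 3; a_2 = 11; b_2 = 5; c_2 = 6.5; t_2 = 3; a_3 = 1.5; b_3 = 1; c_3 = 8; p_3 = 3; t_3 = 6.5; a_4 = 5.5; b_4 = 7.5; c_4 = 4.5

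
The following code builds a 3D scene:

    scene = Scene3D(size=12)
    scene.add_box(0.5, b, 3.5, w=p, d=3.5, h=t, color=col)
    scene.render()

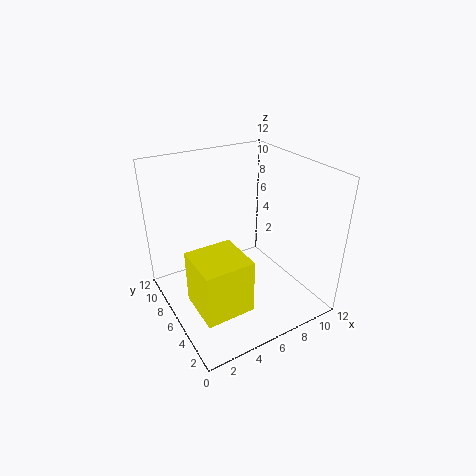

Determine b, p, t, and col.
b = 0.5
p = 3.5
t = 4
col = 'yellow'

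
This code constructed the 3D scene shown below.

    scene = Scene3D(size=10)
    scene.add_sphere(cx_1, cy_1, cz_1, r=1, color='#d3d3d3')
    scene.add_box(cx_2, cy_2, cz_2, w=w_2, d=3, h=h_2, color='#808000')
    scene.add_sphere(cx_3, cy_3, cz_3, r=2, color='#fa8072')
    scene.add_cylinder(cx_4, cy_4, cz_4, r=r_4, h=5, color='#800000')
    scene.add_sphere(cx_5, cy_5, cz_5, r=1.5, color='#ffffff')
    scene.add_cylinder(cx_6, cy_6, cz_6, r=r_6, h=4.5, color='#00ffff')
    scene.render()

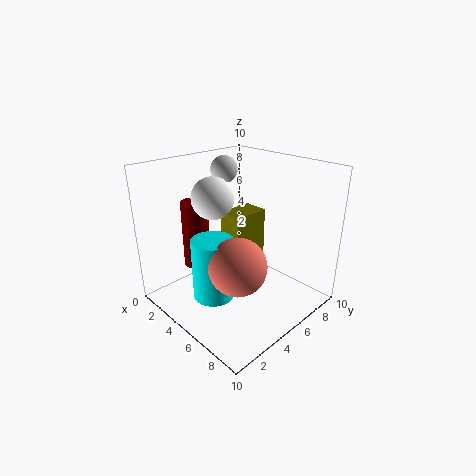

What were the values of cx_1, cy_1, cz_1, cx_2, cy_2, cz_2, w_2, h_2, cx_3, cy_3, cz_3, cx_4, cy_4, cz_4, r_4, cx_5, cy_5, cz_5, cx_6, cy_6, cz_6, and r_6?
cx_1 = 2, cy_1 = 6.5, cz_1 = 9, cx_2 = 1.5, cy_2 = 6.5, cz_2 = 1.5, w_2 = 2, h_2 = 4, cx_3 = 6, cy_3 = 4, cz_3 = 3.5, cx_4 = 1.5, cy_4 = 4, cz_4 = 2, r_4 = 1, cx_5 = 3, cy_5 = 4.5, cz_5 = 7.5, cx_6 = 4, cy_6 = 3.5, cz_6 = 0.5, r_6 = 1.5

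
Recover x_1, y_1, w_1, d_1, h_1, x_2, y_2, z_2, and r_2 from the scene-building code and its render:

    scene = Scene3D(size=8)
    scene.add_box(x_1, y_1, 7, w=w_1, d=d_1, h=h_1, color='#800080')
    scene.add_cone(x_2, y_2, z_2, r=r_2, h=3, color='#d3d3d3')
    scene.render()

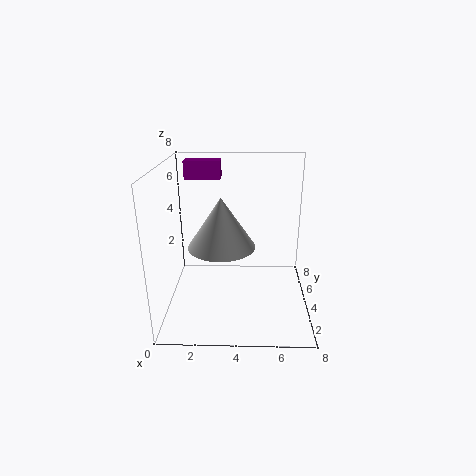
x_1 = 1
y_1 = 5
w_1 = 2
d_1 = 1
h_1 = 1
x_2 = 3
y_2 = 5
z_2 = 3
r_2 = 2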